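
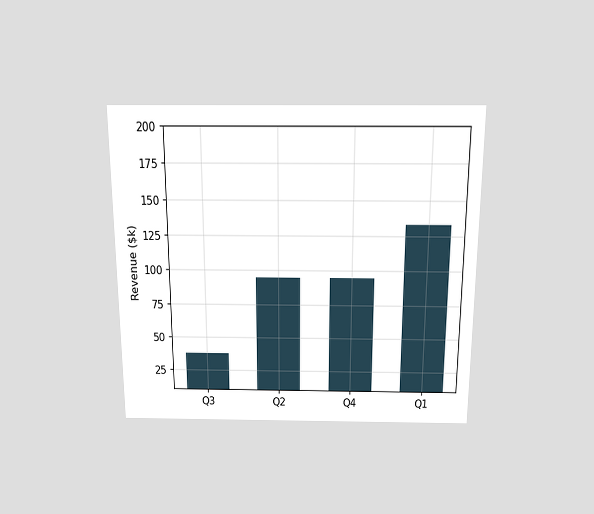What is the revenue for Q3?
The chart is viewed slightly from above. Reading along the chart's y-axis, the Q3 bar reaches $38k.

$38k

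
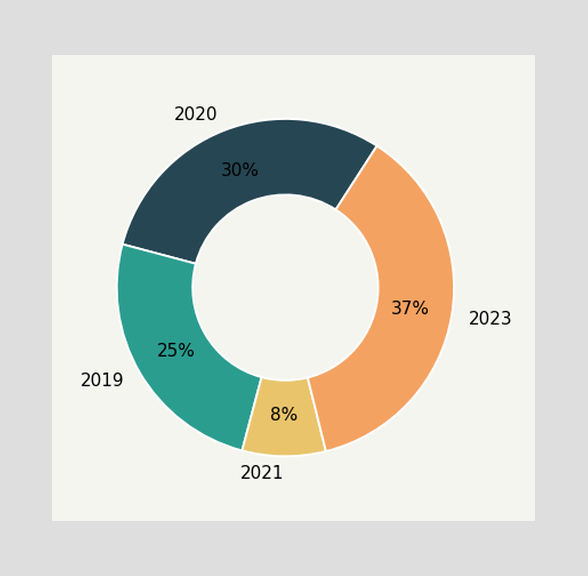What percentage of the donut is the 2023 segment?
The 2023 segment takes up 37% of the ring.

37%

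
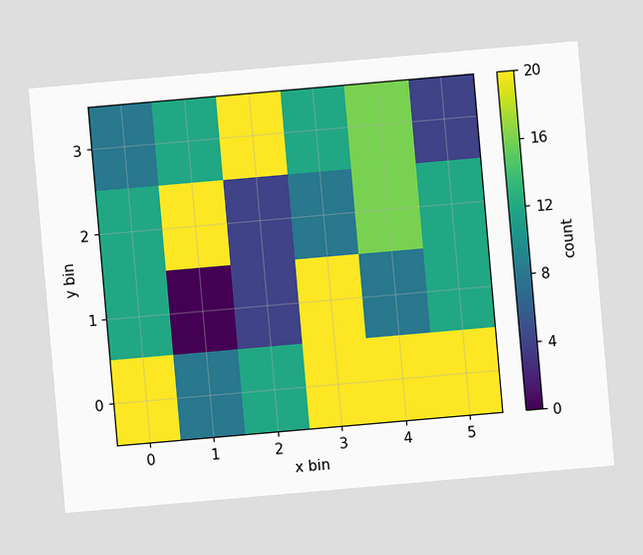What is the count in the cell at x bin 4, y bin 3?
The chart is tilted about 5° counter-clockwise. Matching the cell (4, 3) against the colorbar gives 16.

16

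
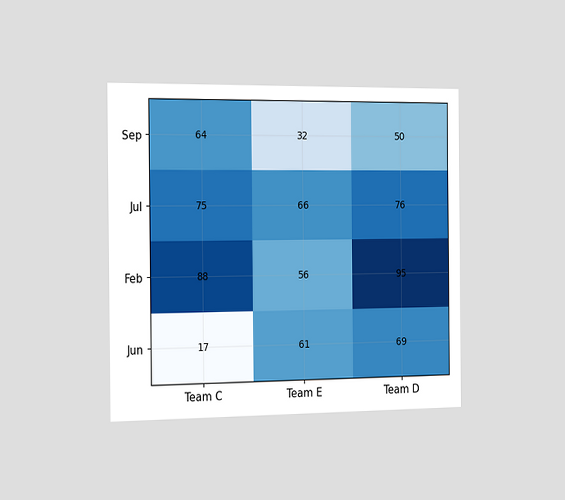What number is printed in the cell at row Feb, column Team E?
The chart is viewed slightly from the left. The (Feb, Team E) cell reads 56.

56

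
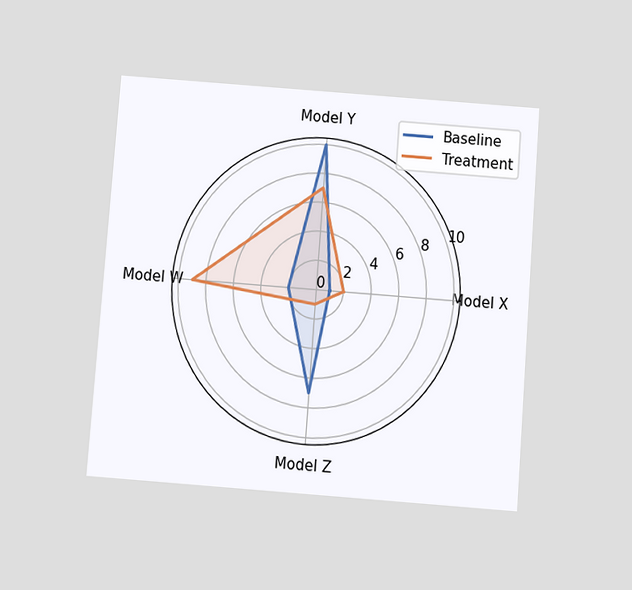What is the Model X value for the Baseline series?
1

The chart is tilted about 4° clockwise and viewed slightly from below. On the Model X axis, Baseline reaches 1.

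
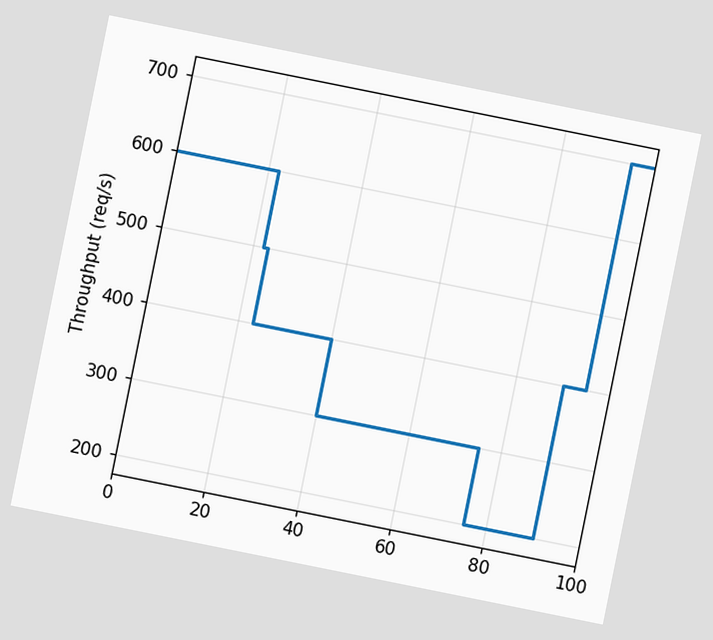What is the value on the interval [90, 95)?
400req/s

The chart is tilted about 11° clockwise. On [90, 95) the step sits at 400req/s.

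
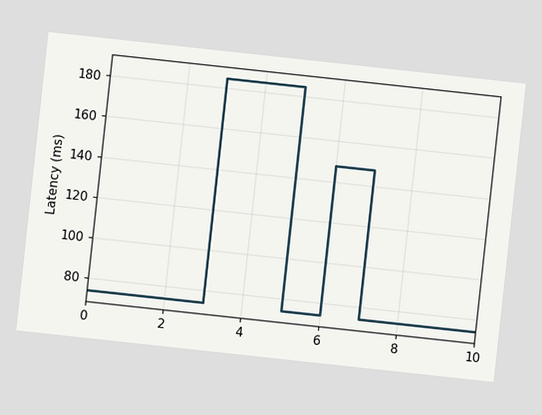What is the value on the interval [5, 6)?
74ms

The chart is tilted about 6° clockwise. On [5, 6) the step sits at 74ms.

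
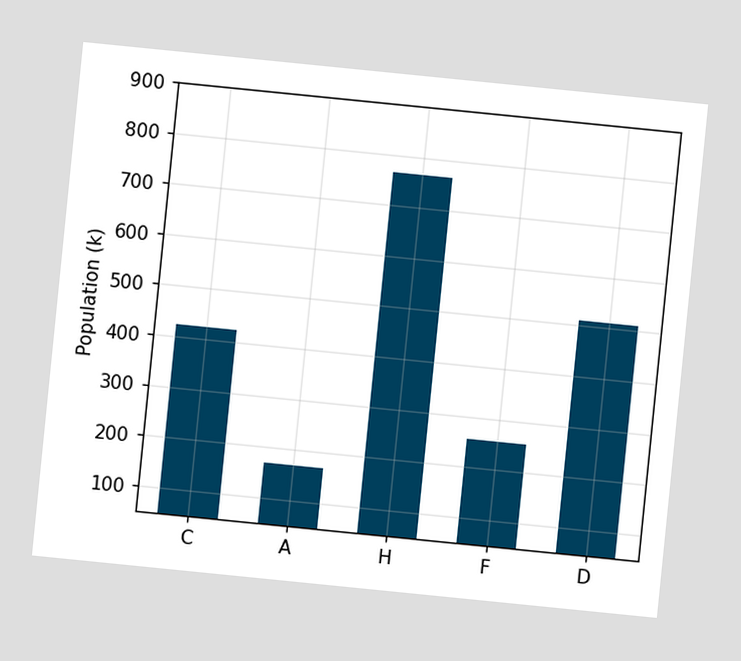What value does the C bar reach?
The chart is tilted about 6° clockwise. Reading along the chart's y-axis, the C bar reaches 425k.

425k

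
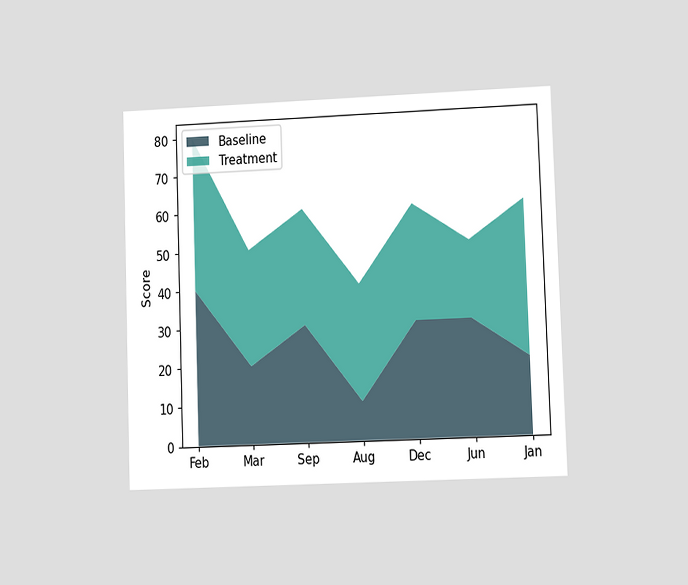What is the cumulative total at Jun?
The chart is tilted about 2° counter-clockwise and viewed at a slight angle. The stacked total at Jun reaches 50.

50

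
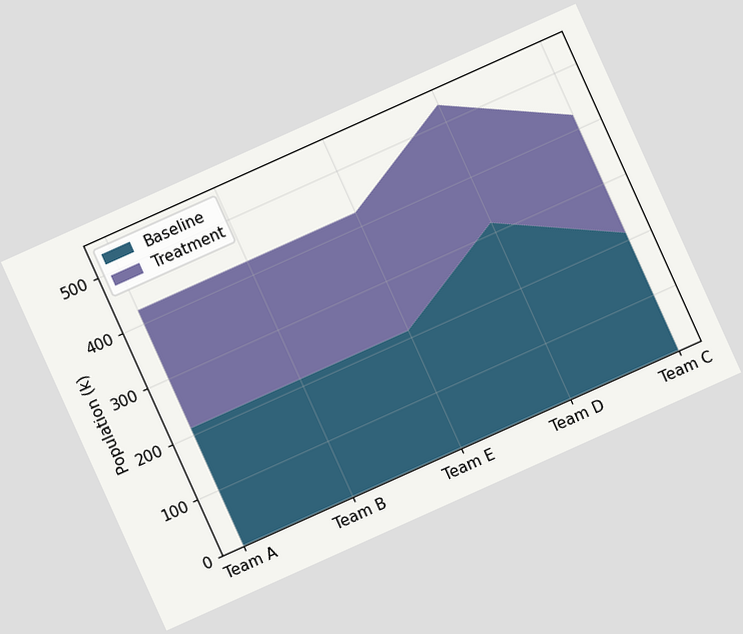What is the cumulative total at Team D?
530k

The chart is tilted about 24° counter-clockwise. The stacked total at Team D reaches 530k.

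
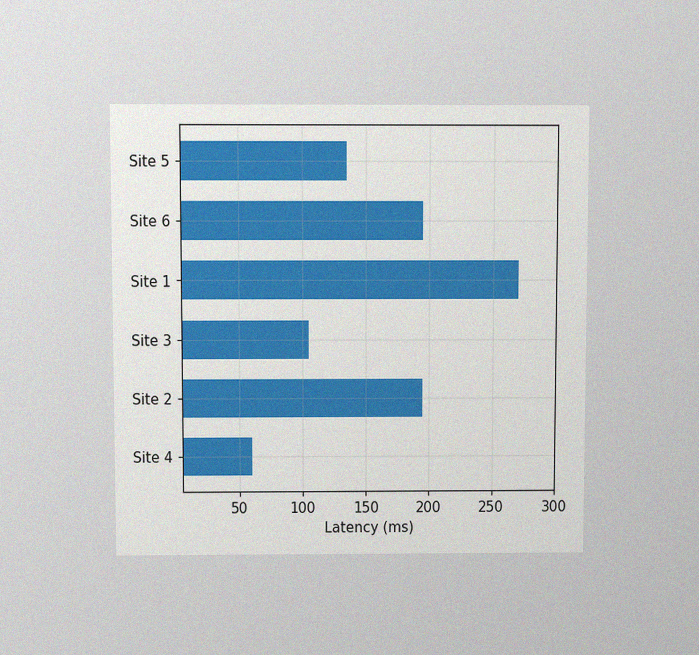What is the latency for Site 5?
135ms

The chart is viewed slightly from above, with some photo noise. Reading along the chart's x-axis, the Site 5 bar reaches 135ms.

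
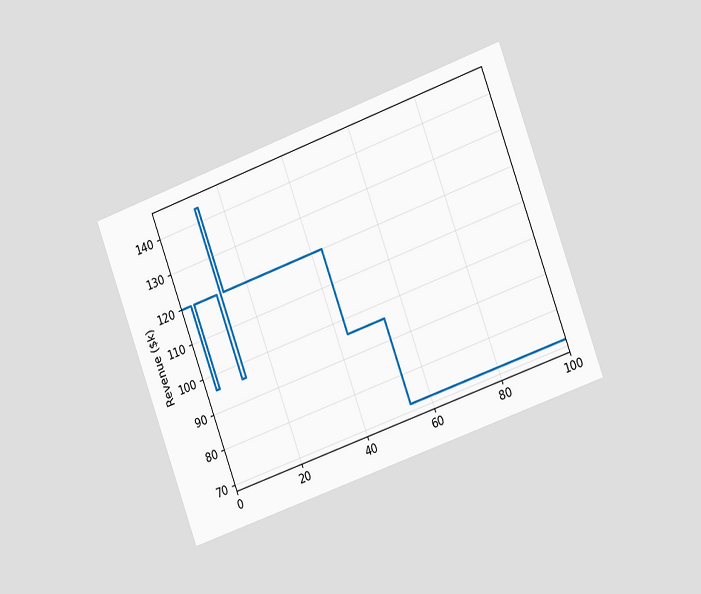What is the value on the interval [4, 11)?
The chart is tilted about 20° counter-clockwise and viewed slightly from the right. On [4, 11) the step sits at $120k.

$120k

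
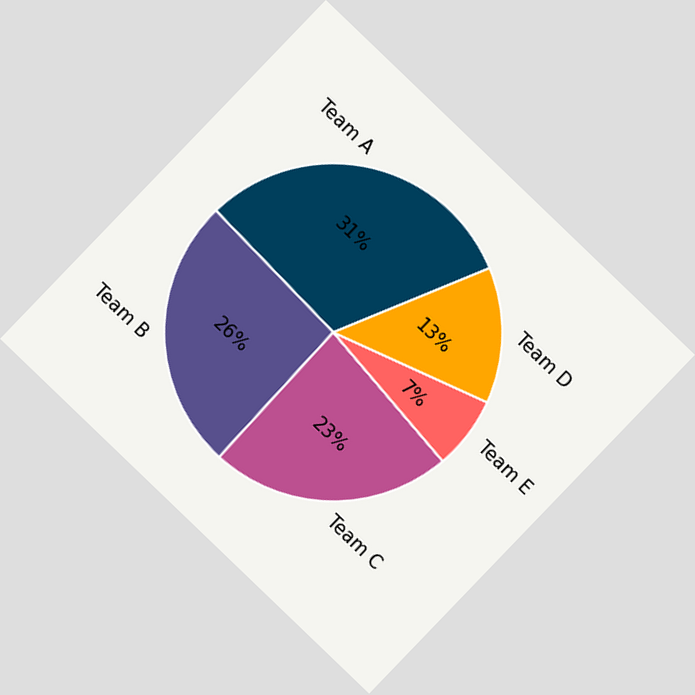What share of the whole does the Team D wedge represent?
The chart is tilted about 44° clockwise. The Team D slice takes up 13% of the pie.

13%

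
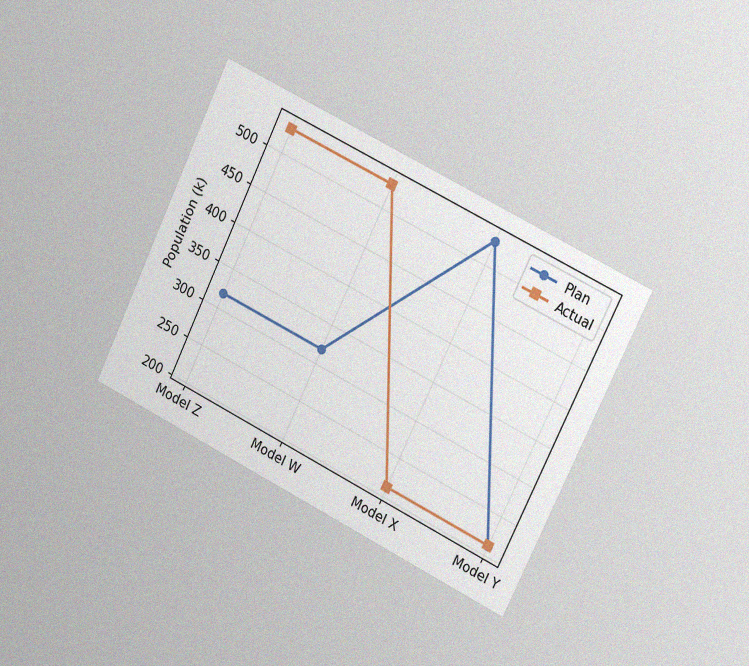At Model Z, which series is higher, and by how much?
The chart is tilted about 26° clockwise and viewed slightly from the right, with some photo noise. At Model Z, Actual sits above the other line by 212k.

Actual, by 212k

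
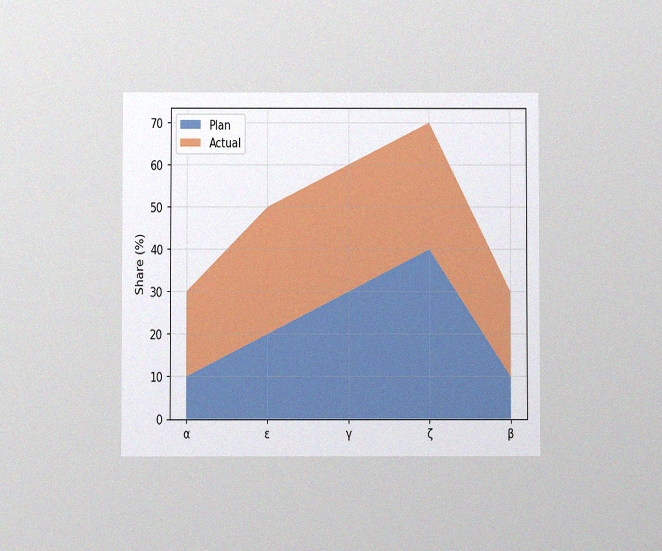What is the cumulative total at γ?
60%

The chart is viewed at a slight angle, with some photo noise. The stacked total at γ reaches 60%.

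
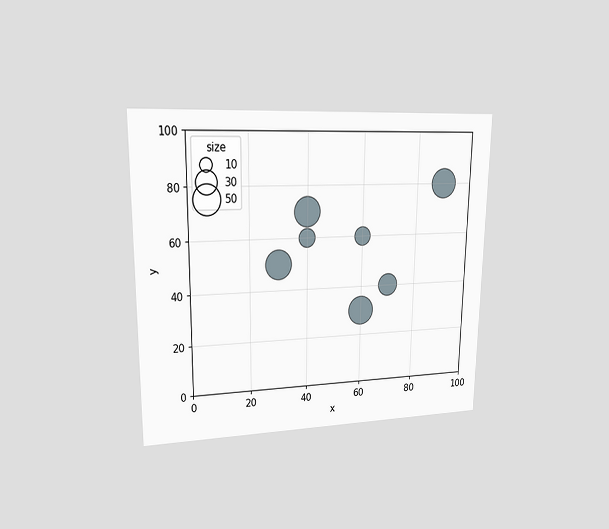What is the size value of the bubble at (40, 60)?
The chart is viewed at a slight angle. Matching the bubble at (40, 60) against the size legend gives 20.

20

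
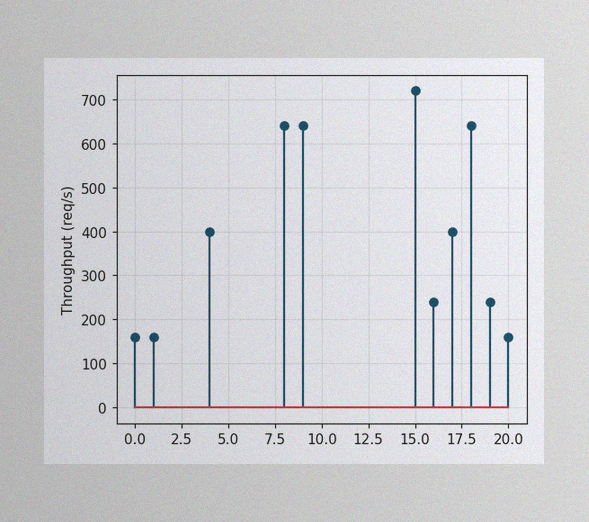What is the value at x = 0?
The image has some photo noise and uneven lighting. The stem at x=0 reaches 160req/s.

160req/s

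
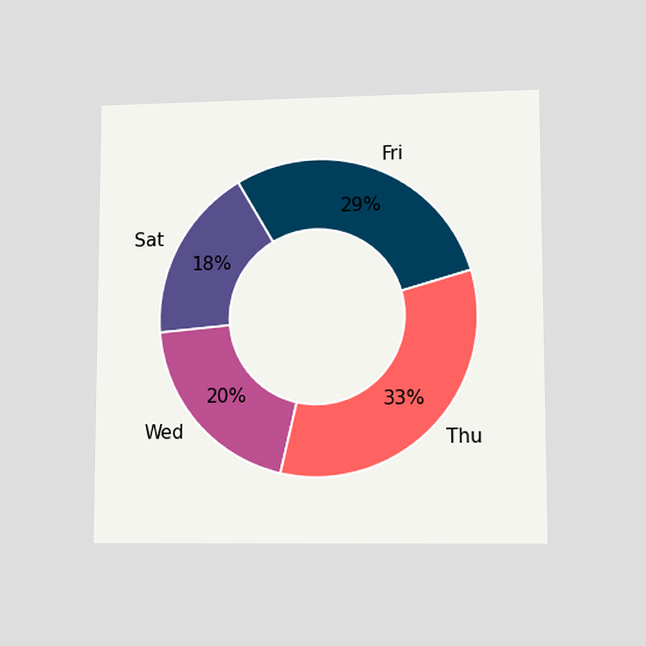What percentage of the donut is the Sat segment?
18%

The chart is viewed at a slight angle. The Sat segment takes up 18% of the ring.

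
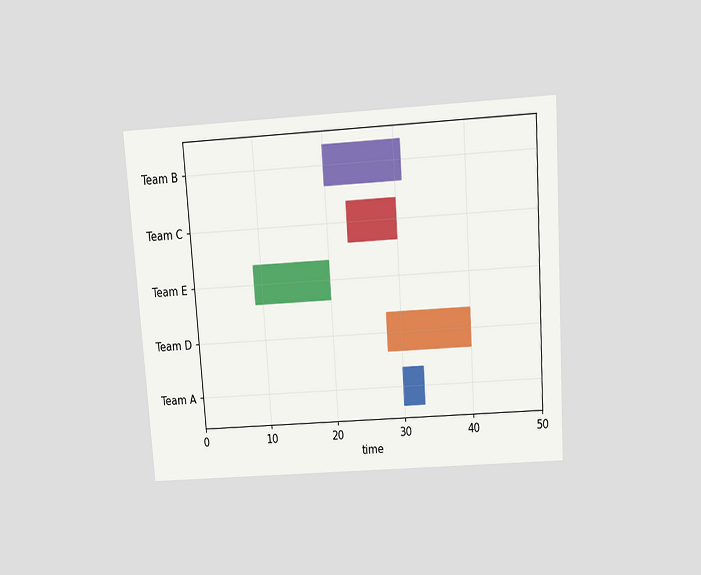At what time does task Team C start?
The chart is tilted about 4° counter-clockwise and viewed slightly from above. The Team C bar begins at t=23.

23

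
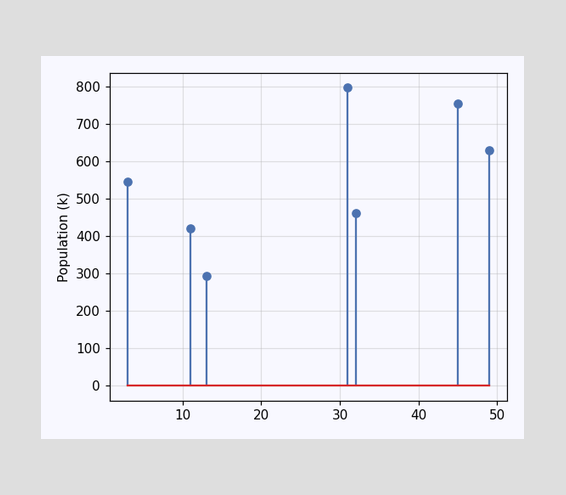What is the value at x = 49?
630k

The stem at x=49 reaches 630k.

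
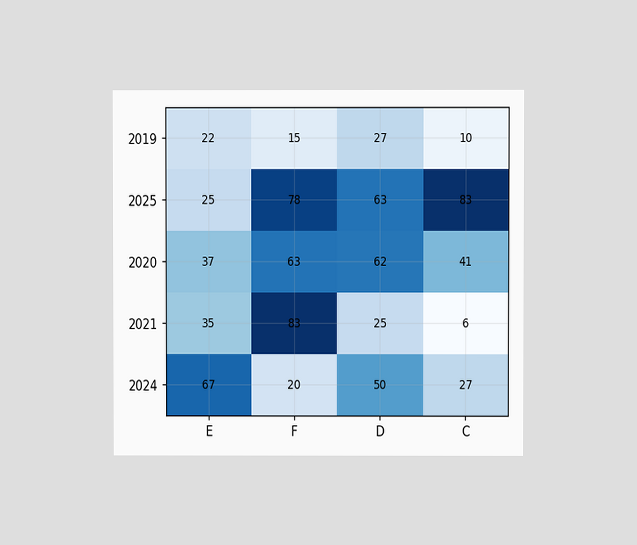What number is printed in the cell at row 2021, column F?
83

The chart is viewed at a slight angle. The (2021, F) cell reads 83.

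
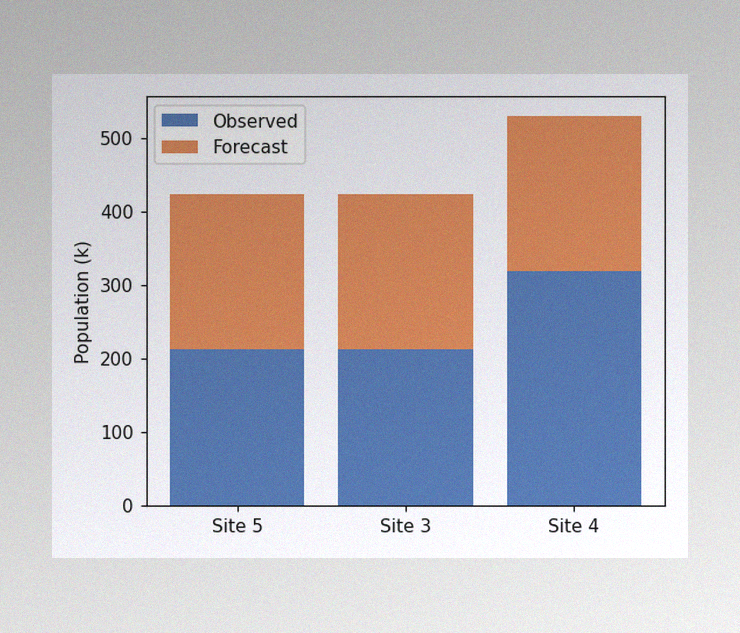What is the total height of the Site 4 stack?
530k

The image has some photo noise and uneven lighting. The Site 4 stack's top reaches 530k on the y-axis.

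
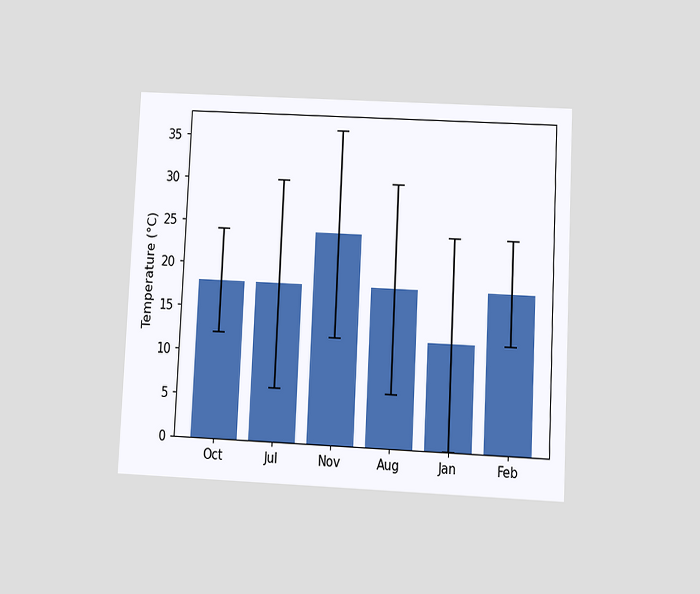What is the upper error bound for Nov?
The chart is tilted about 3° clockwise and viewed at a slight angle. The Nov bar's upper whisker reaches 36°C.

36°C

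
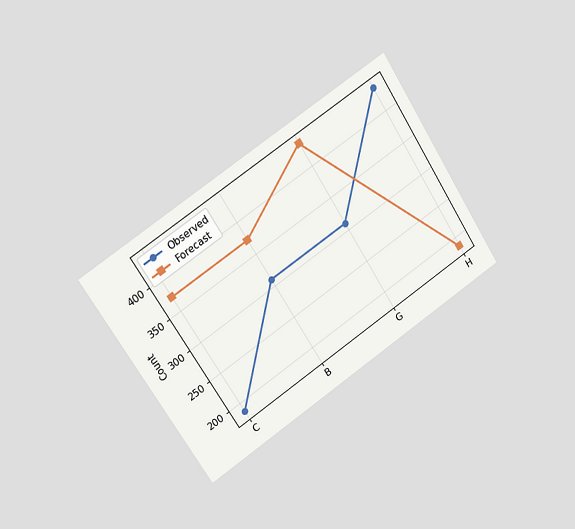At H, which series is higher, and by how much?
The chart is tilted about 33° counter-clockwise and viewed slightly from the left. At H, Observed sits above the other line by 248.

Observed, by 248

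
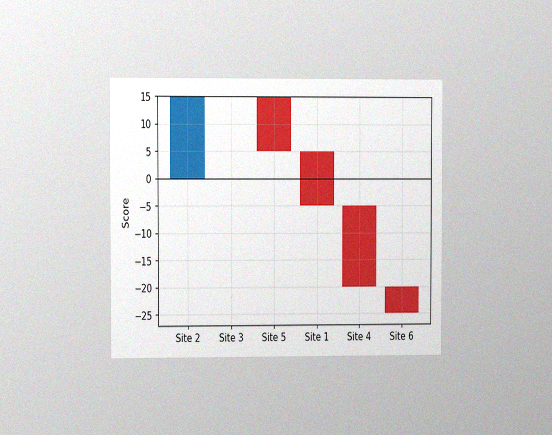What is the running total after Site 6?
The chart is viewed at a slight angle, with some photo noise. After Site 6 the running total reaches -25.

-25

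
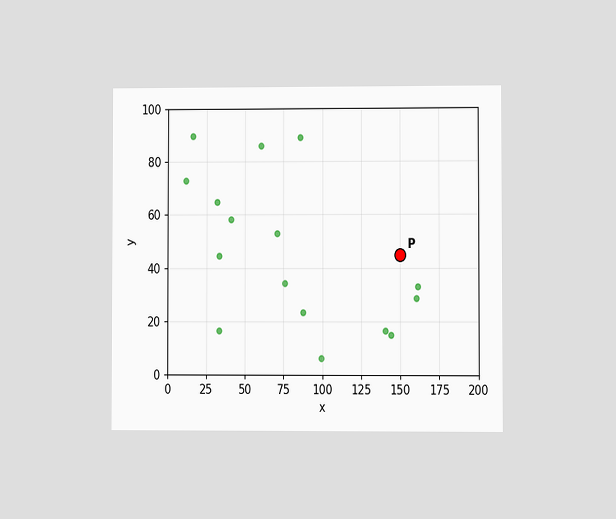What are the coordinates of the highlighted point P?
The chart is viewed at a slight angle. Following the gridlines from P to each axis, P sits at (150, 45).

(150, 45)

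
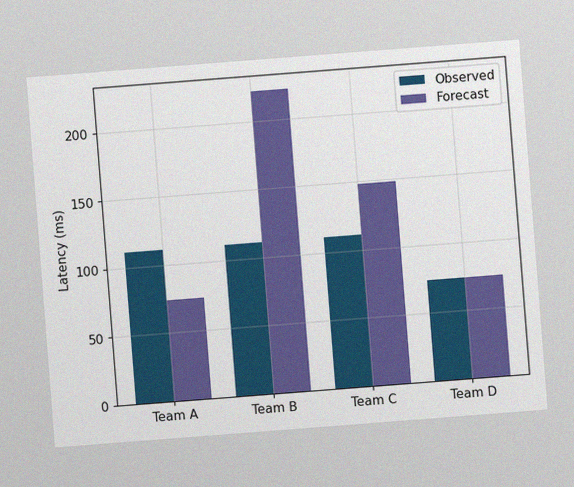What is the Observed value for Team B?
The chart is tilted about 4° counter-clockwise, with some photo noise. The Observed bar at Team B reaches 111ms on the y-axis.

111ms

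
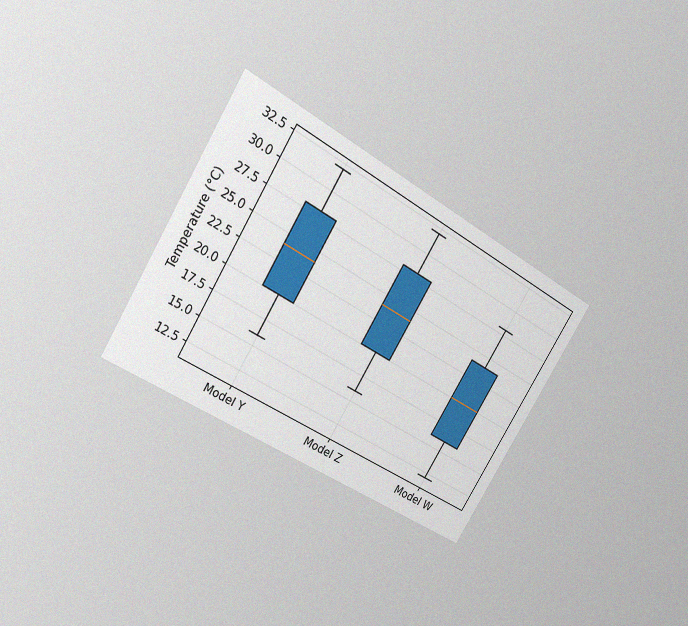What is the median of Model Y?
The chart is tilted about 31° clockwise and viewed at a slight angle, with some photo noise. The median line in the Model Y box sits at 24°C.

24°C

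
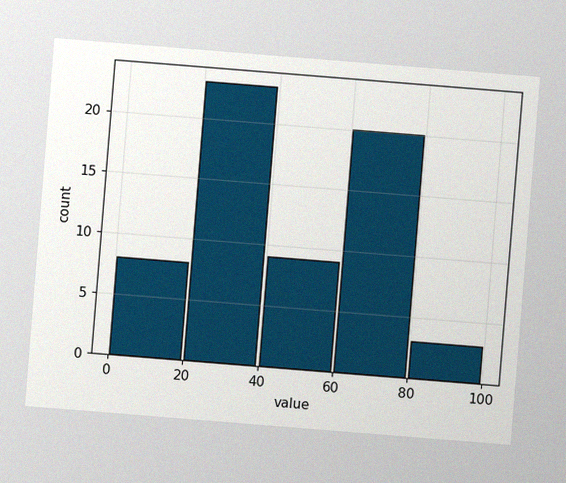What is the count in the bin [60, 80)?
20

The chart is tilted about 5° clockwise, with some photo noise. The [60, 80) bin has height 20.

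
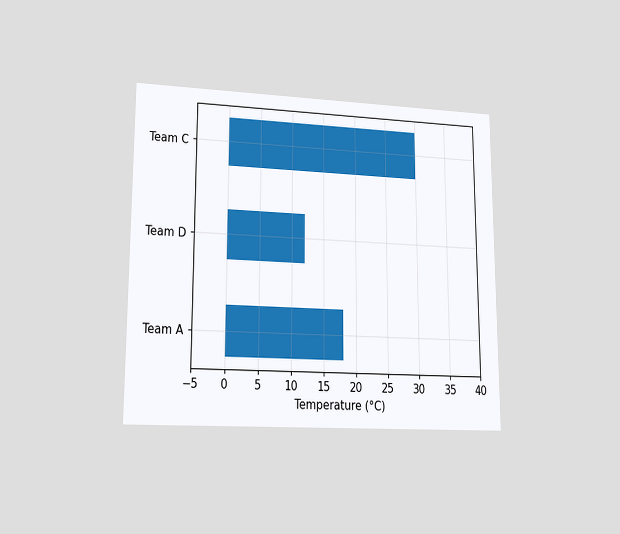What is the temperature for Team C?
30°C

The chart is viewed at a slight angle. Reading along the chart's x-axis, the Team C bar reaches 30°C.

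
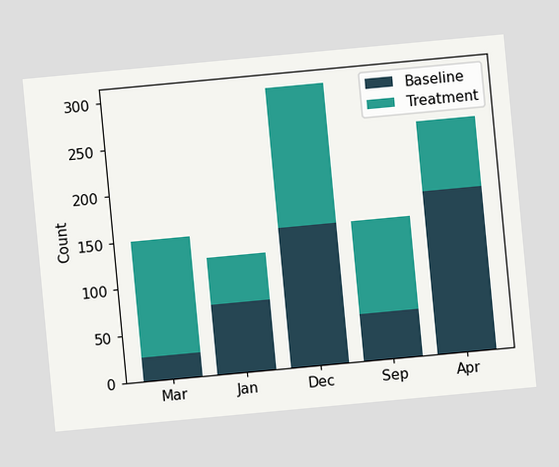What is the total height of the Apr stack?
250

The chart is tilted about 5° counter-clockwise. The Apr stack's top reaches 250 on the y-axis.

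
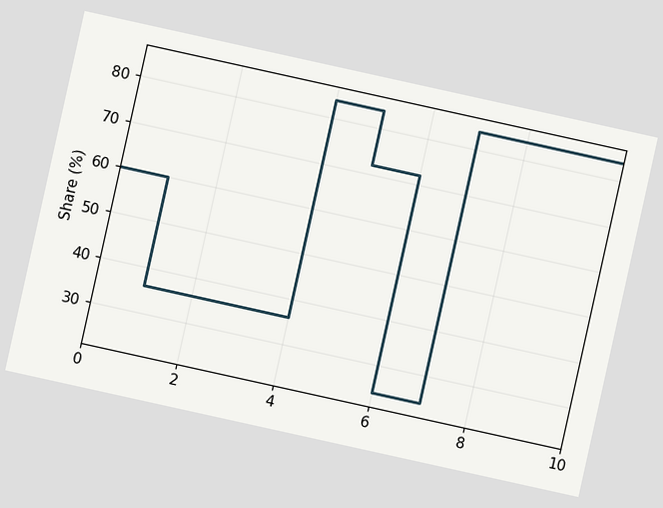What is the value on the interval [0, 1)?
The chart is tilted about 12° clockwise. On [0, 1) the step sits at 60%.

60%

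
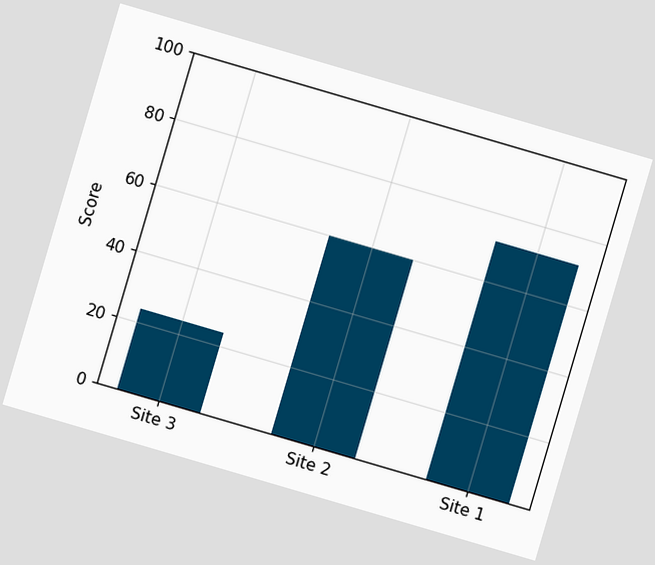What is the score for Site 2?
The chart is tilted about 16° clockwise. Reading along the chart's y-axis, the Site 2 bar reaches 60.

60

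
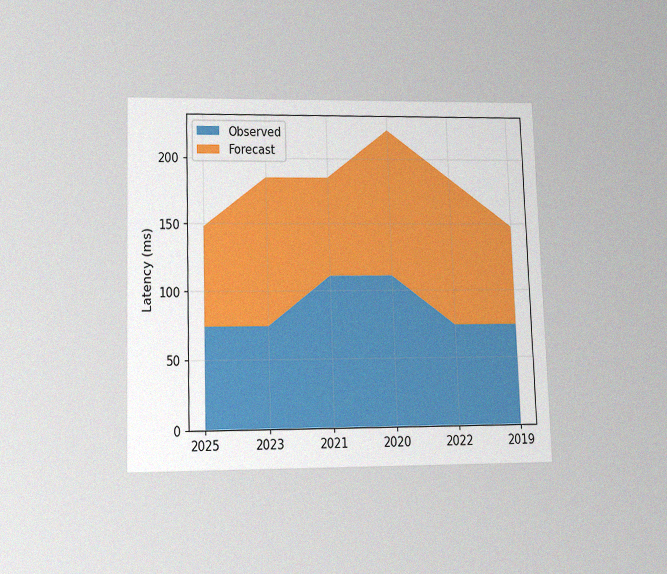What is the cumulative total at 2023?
The chart is viewed slightly from below, with some photo noise. The stacked total at 2023 reaches 185ms.

185ms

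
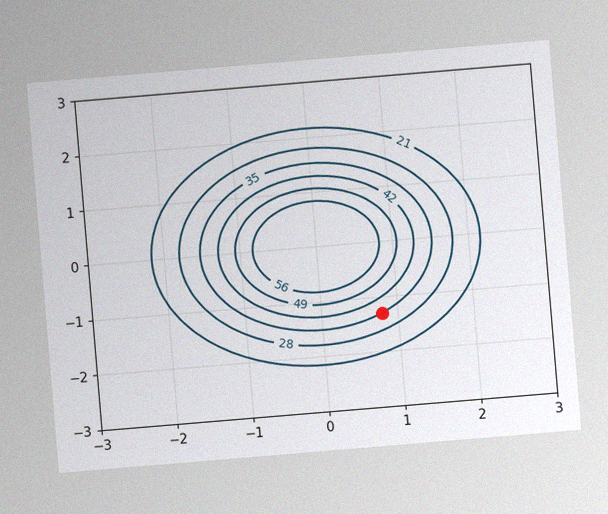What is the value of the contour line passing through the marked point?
35

The chart is tilted about 5° counter-clockwise, with some photo noise. The marked point sits on the contour labelled 35.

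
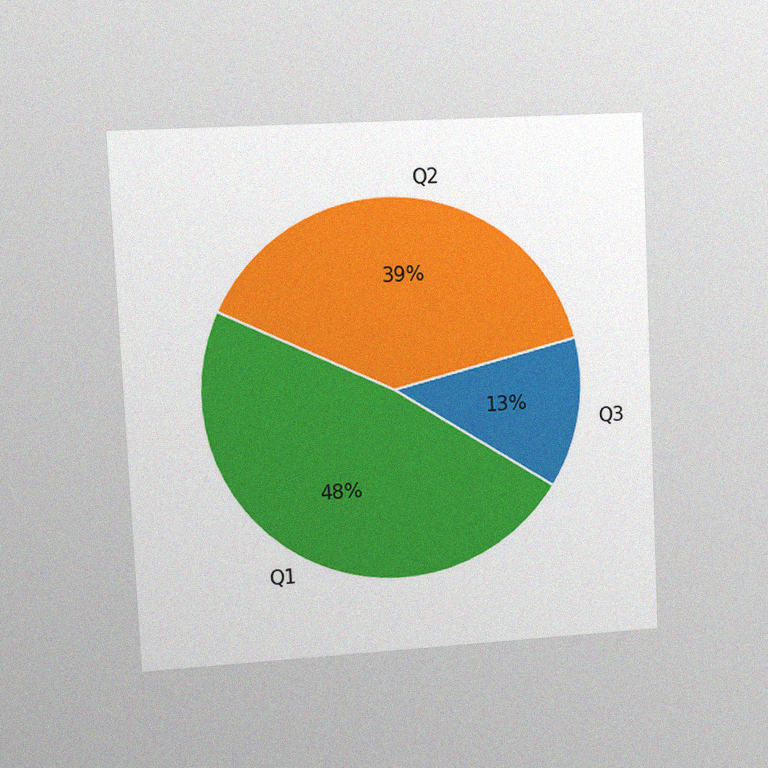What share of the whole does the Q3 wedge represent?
13%

The chart is tilted about 3° counter-clockwise and viewed at a slight angle, with some photo noise. The Q3 slice takes up 13% of the pie.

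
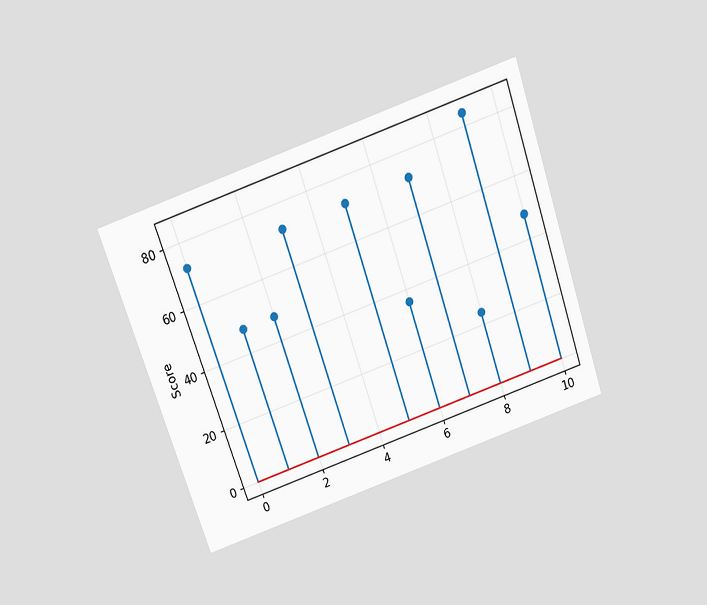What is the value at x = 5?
72

The chart is tilted about 19° counter-clockwise and viewed slightly from above. The stem at x=5 reaches 72.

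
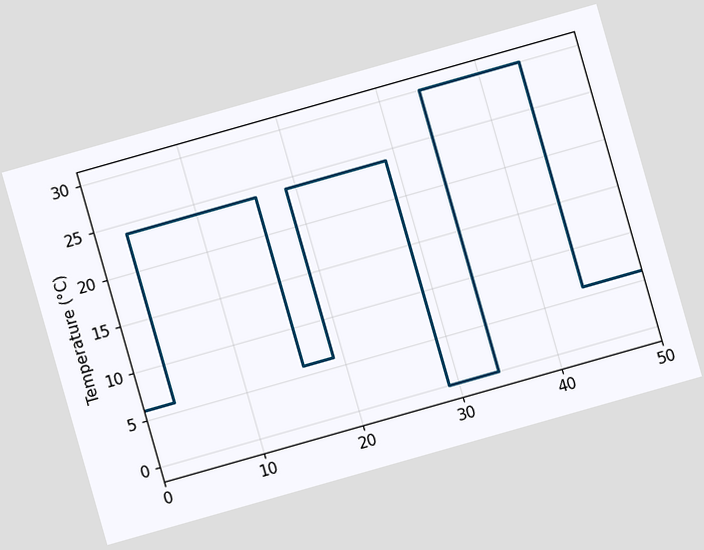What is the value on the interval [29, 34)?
The chart is tilted about 16° counter-clockwise. On [29, 34) the step sits at 0°C.

0°C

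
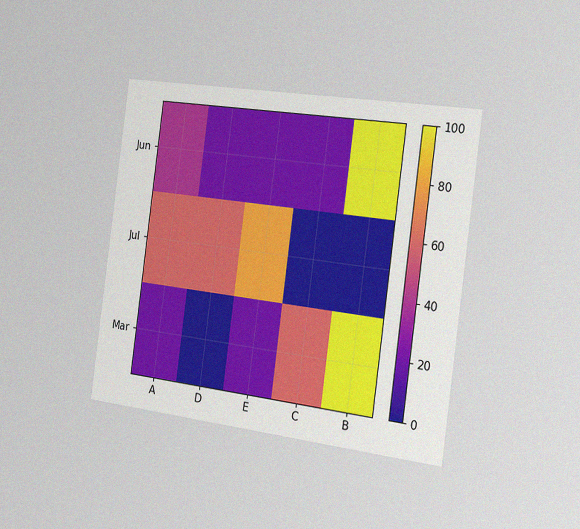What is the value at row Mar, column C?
60

The chart is tilted about 8° clockwise and viewed slightly from the right, with some photo noise. Matching cell (Mar, C) against the colorbar gives 60.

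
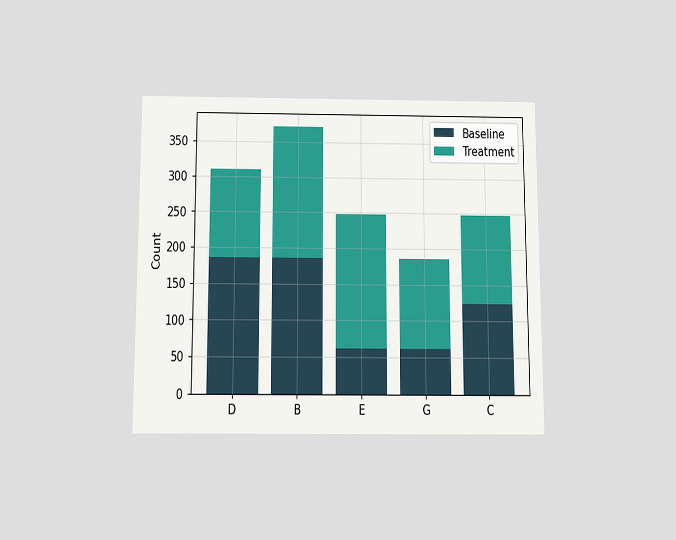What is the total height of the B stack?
The chart is viewed slightly from below. The B stack's top reaches 372 on the y-axis.

372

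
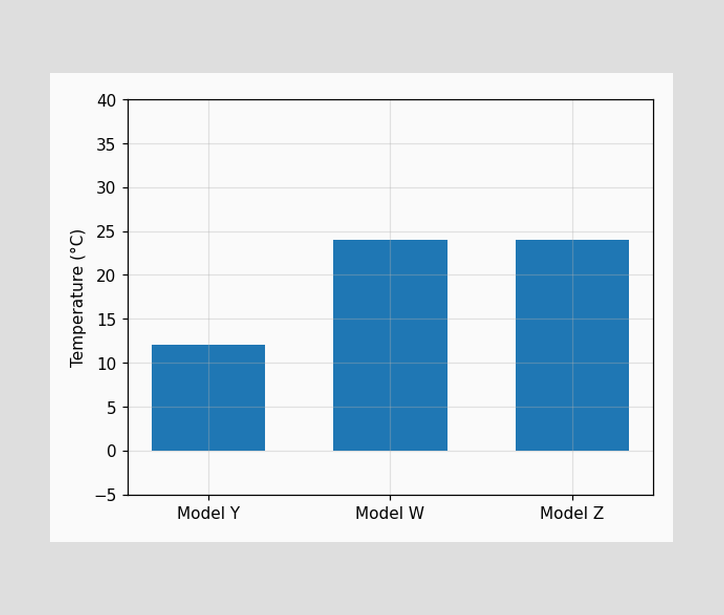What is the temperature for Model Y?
12°C

Reading along the chart's y-axis, the Model Y bar reaches 12°C.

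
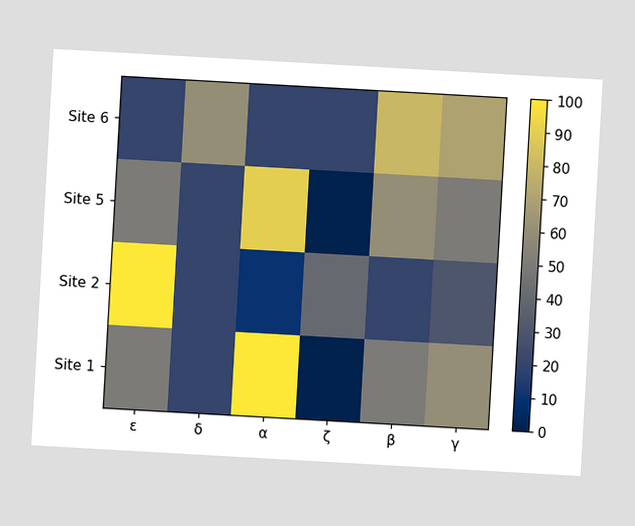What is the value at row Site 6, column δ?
The chart is tilted about 3° clockwise. Matching cell (Site 6, δ) against the colorbar gives 60.

60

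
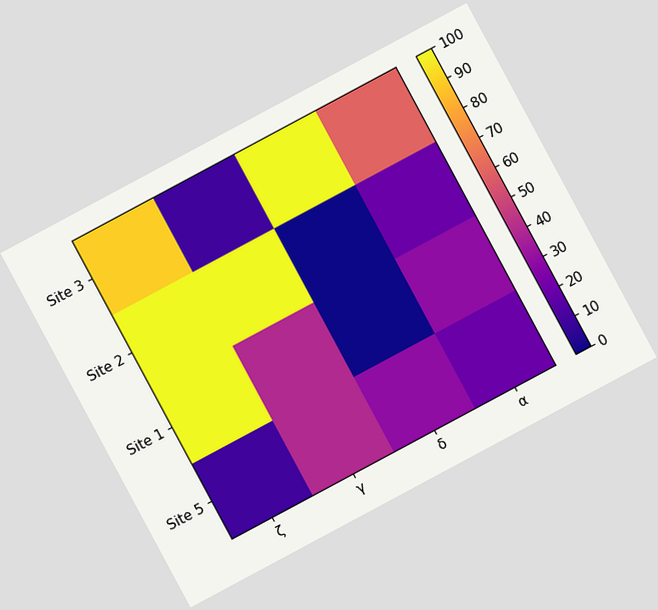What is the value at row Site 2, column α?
20

The chart is tilted about 28° counter-clockwise. Matching cell (Site 2, α) against the colorbar gives 20.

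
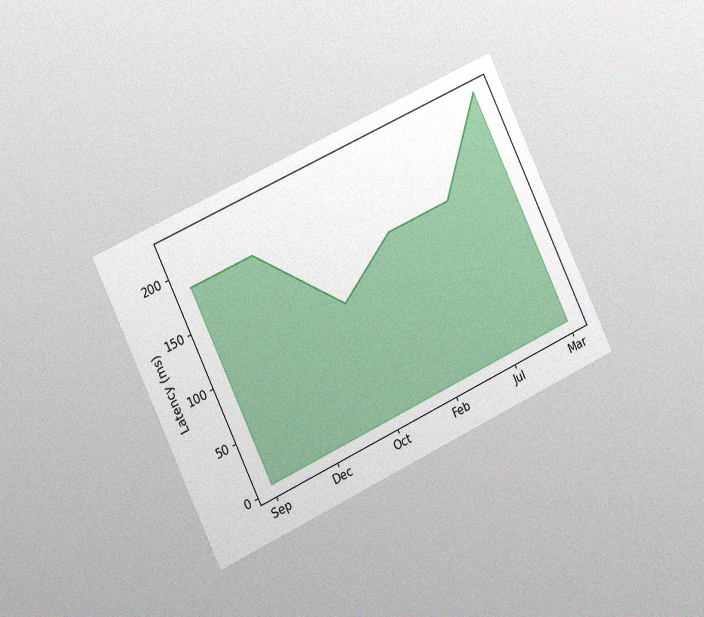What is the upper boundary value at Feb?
148ms

The chart is tilted about 25° counter-clockwise and viewed slightly from the left, with some photo noise. At Feb the upper boundary is at 148ms.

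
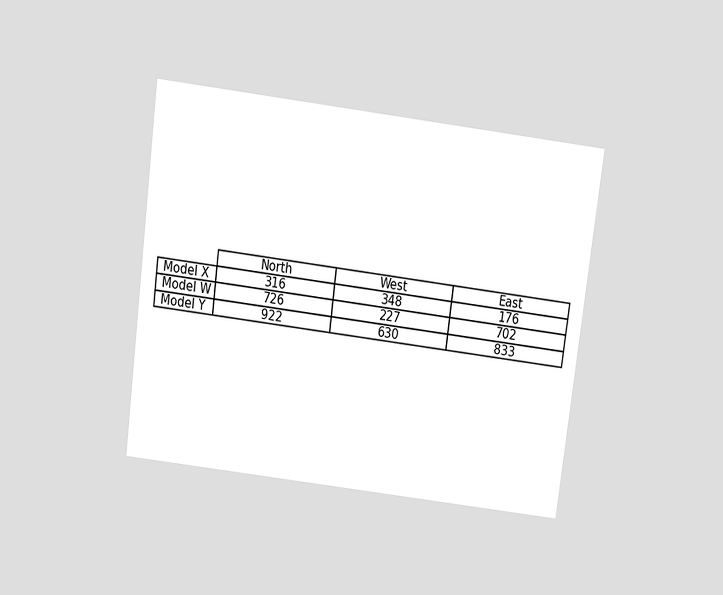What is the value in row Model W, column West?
The chart is tilted about 7° clockwise and viewed slightly from above. The (Model W, West) cell reads 227.

227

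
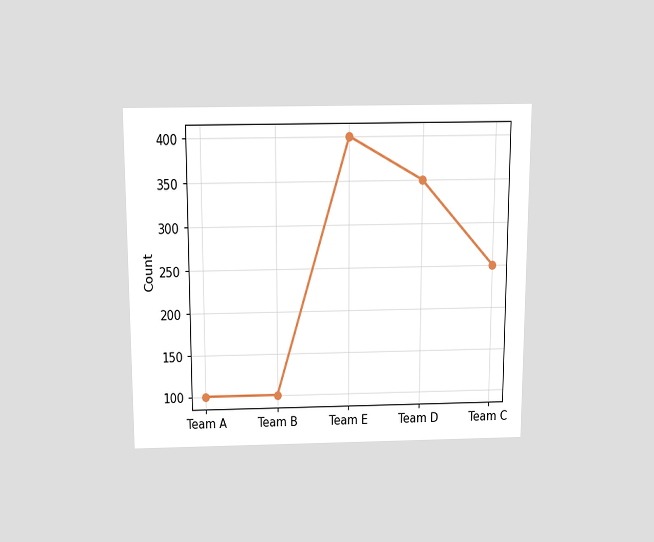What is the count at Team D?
350

The chart is viewed slightly from above. At Team D, the line is at 350.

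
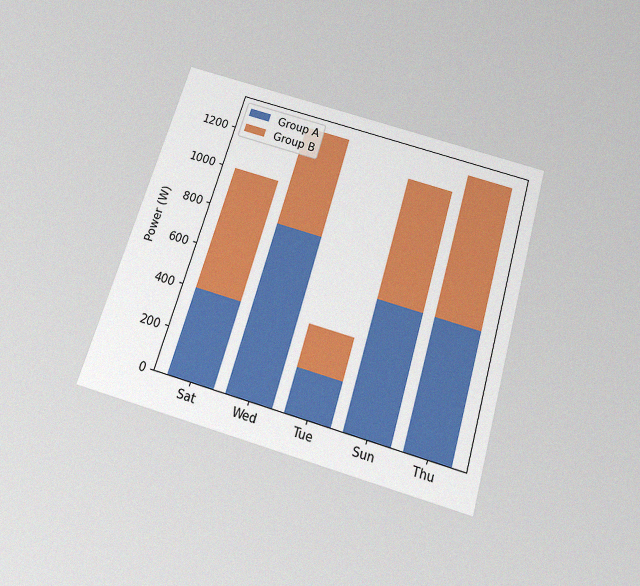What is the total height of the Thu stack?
1300W

The chart is tilted about 17° clockwise and viewed slightly from below, with some photo noise. The Thu stack's top reaches 1300W on the y-axis.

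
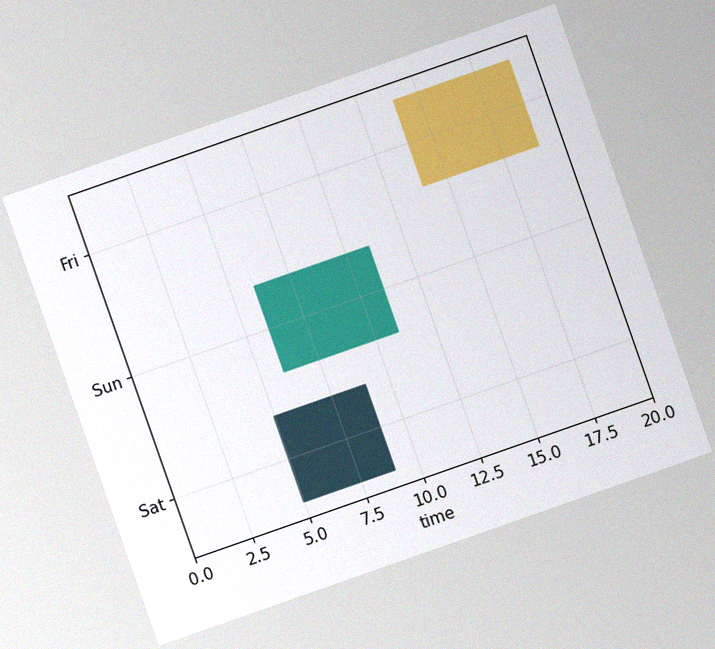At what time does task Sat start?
5

The chart is tilted about 19° counter-clockwise, with some photo noise. The Sat bar begins at t=5.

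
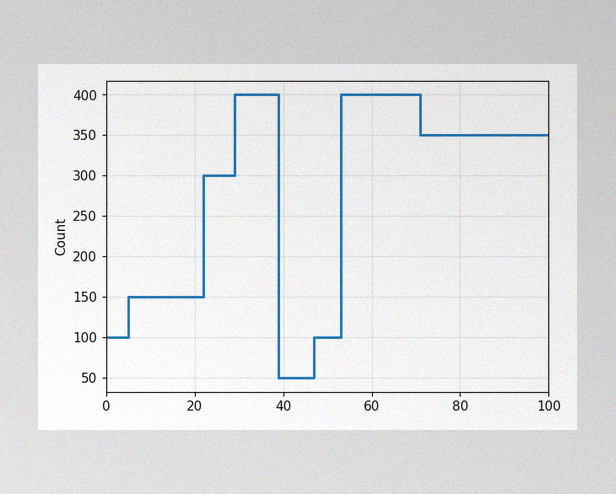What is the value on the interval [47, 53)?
The image has some photo noise and uneven lighting. On [47, 53) the step sits at 100.

100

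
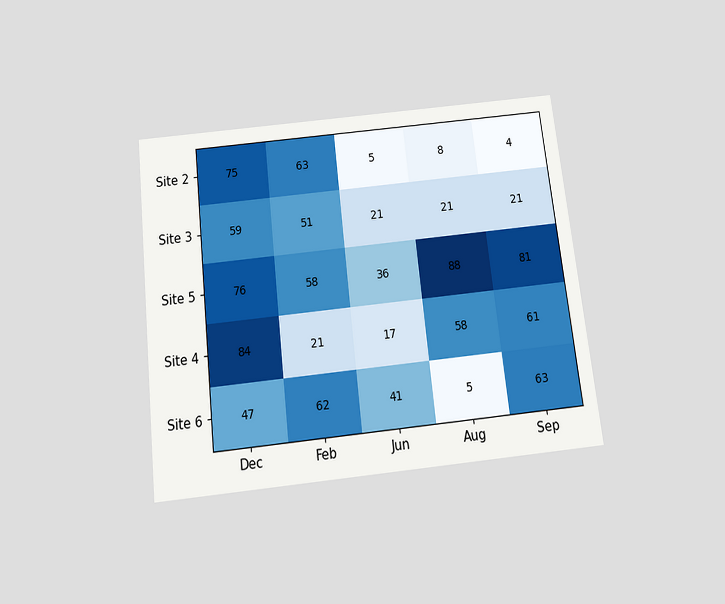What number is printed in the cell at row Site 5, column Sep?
The chart is tilted about 6° counter-clockwise and viewed slightly from below. The (Site 5, Sep) cell reads 81.

81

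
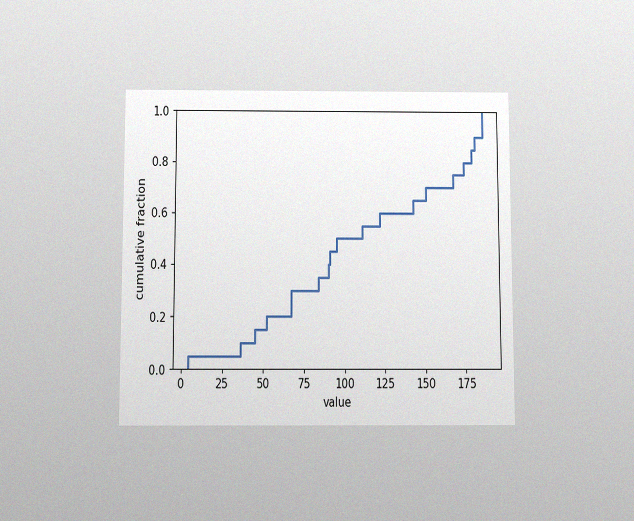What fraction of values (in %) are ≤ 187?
100%

The chart is viewed slightly from below, with some photo noise. At x=187 the ECDF step is at 100%.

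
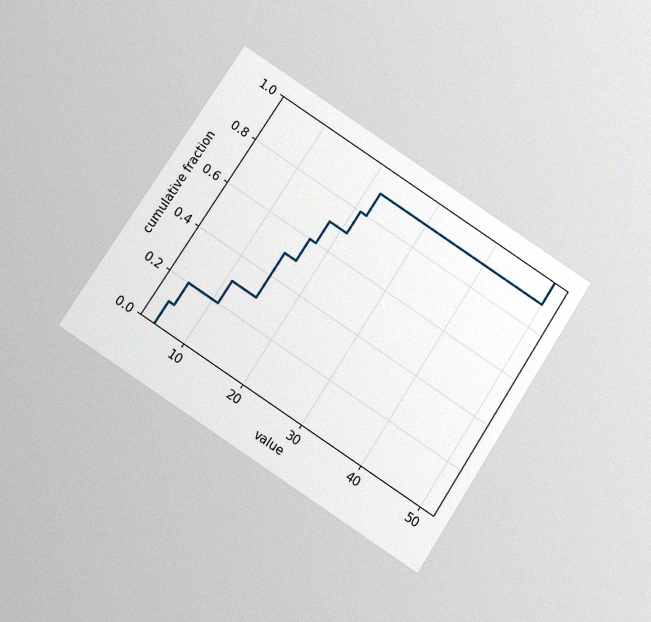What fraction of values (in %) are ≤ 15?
50%

The chart is tilted about 33° clockwise and viewed slightly from below, with some photo noise. At x=15 the ECDF step is at 50%.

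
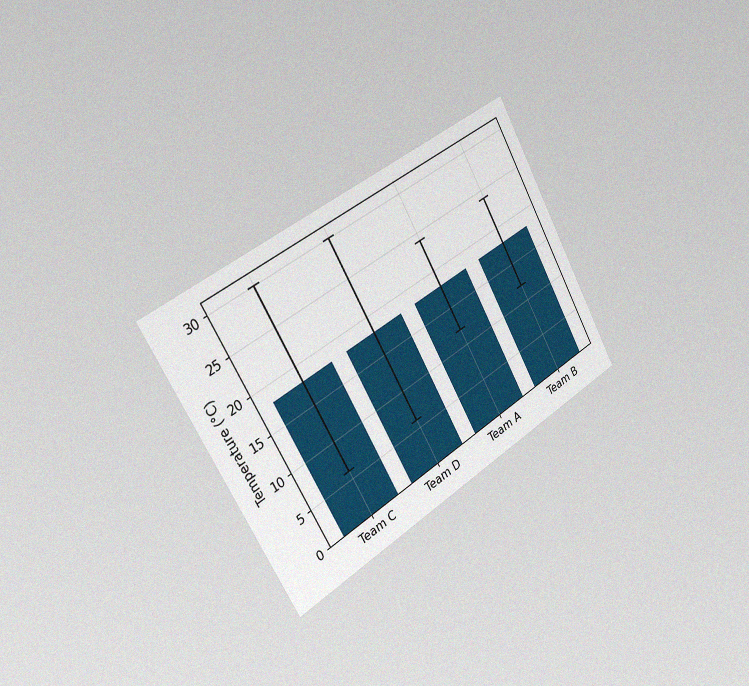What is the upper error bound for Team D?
30°C

The chart is tilted about 30° counter-clockwise and viewed slightly from the left, with some photo noise. The Team D bar's upper whisker reaches 30°C.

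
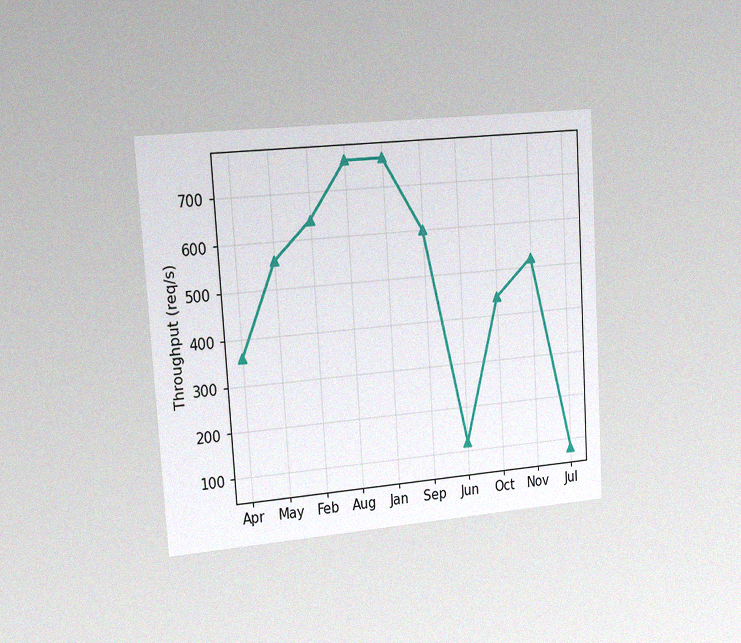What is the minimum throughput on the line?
80req/s

The chart is tilted about 4° counter-clockwise and viewed slightly from the left, with some photo noise. The lowest point is at Jul, and reading across to the y-axis gives 80req/s.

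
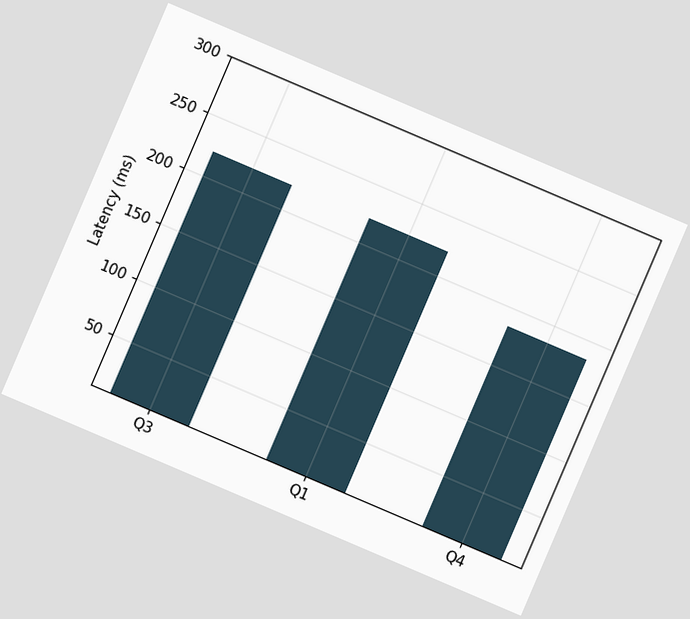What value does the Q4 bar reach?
The chart is tilted about 23° clockwise. Reading along the chart's y-axis, the Q4 bar reaches 185ms.

185ms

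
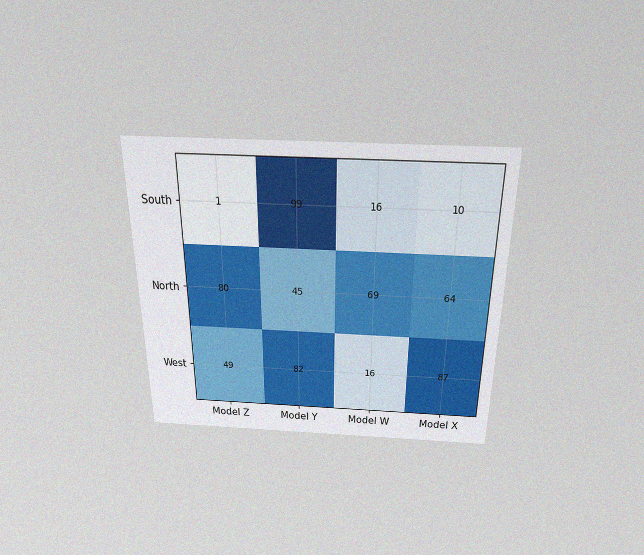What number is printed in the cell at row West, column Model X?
87

The chart is viewed slightly from above, with some photo noise. The (West, Model X) cell reads 87.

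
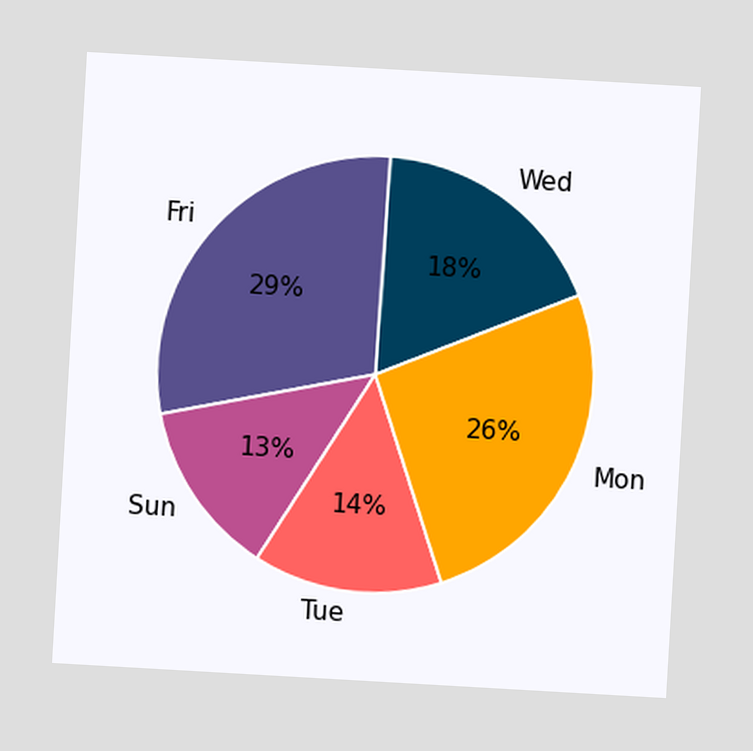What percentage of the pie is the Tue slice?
14%

The chart is tilted about 3° clockwise. The Tue slice takes up 14% of the pie.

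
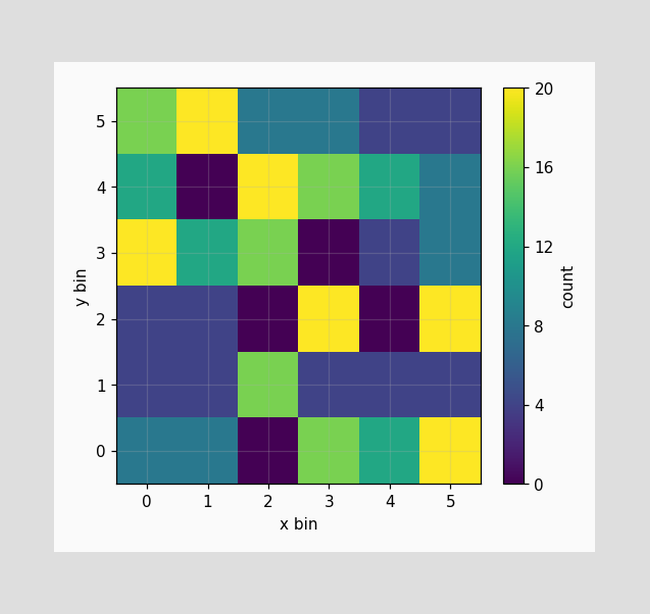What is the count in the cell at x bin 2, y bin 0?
0

Matching the cell (2, 0) against the colorbar gives 0.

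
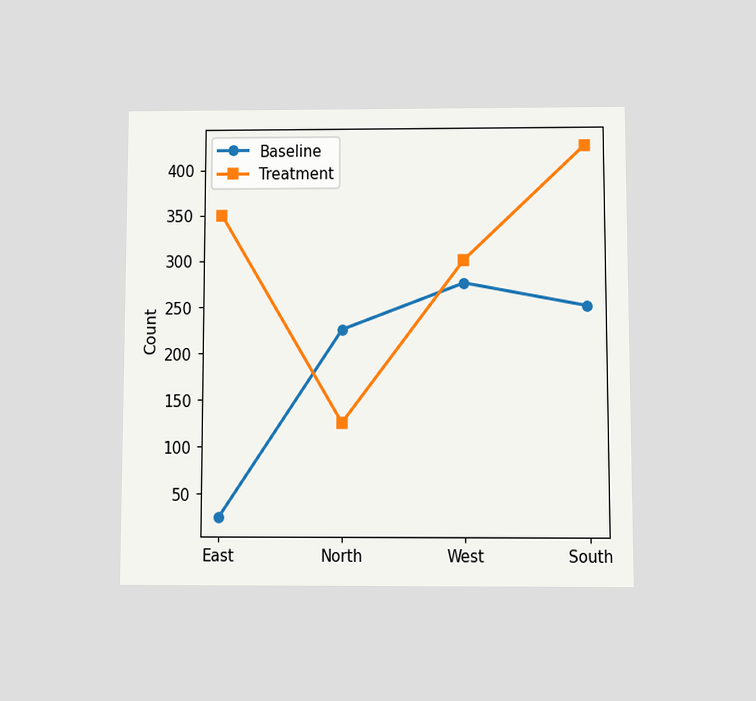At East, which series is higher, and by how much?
Treatment, by 325

The chart is viewed at a slight angle. At East, Treatment sits above the other line by 325.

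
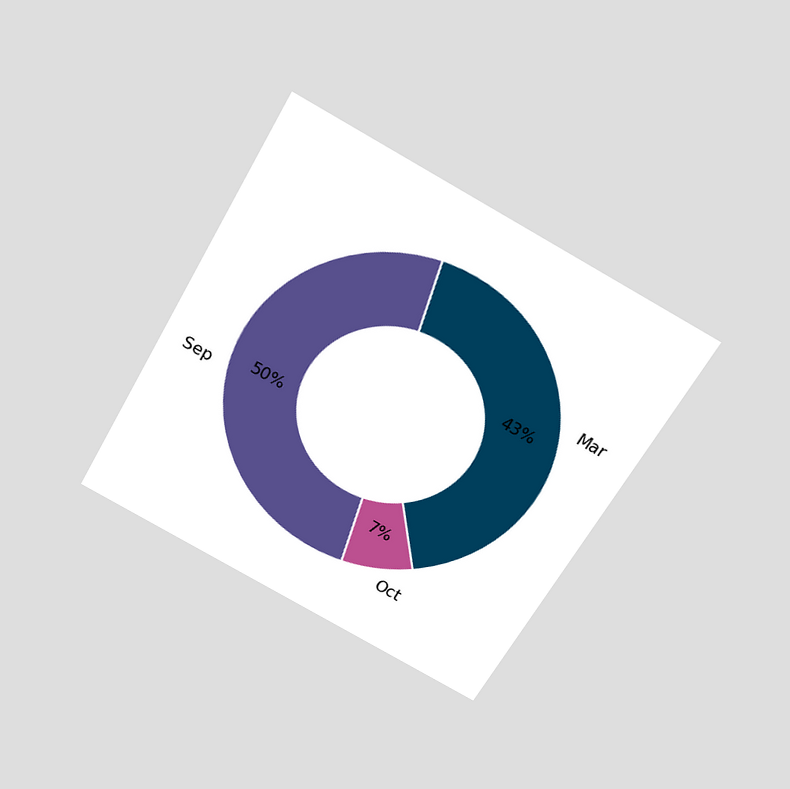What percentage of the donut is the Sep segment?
The chart is tilted about 29° clockwise and viewed slightly from above. The Sep segment takes up 50% of the ring.

50%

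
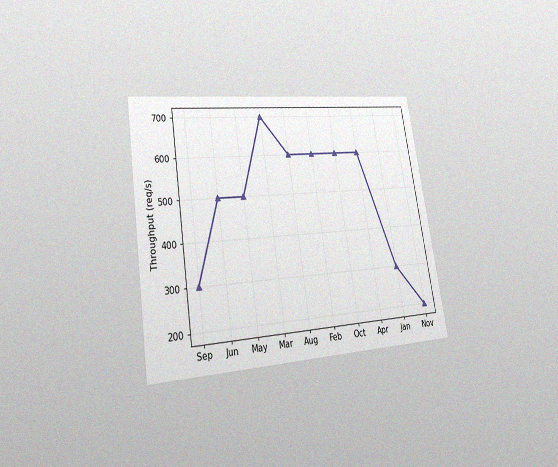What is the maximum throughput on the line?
The chart is tilted about 9° counter-clockwise and viewed at a slight angle, with some photo noise. The highest point is at Mar, and reading across to the y-axis gives 700req/s.

700req/s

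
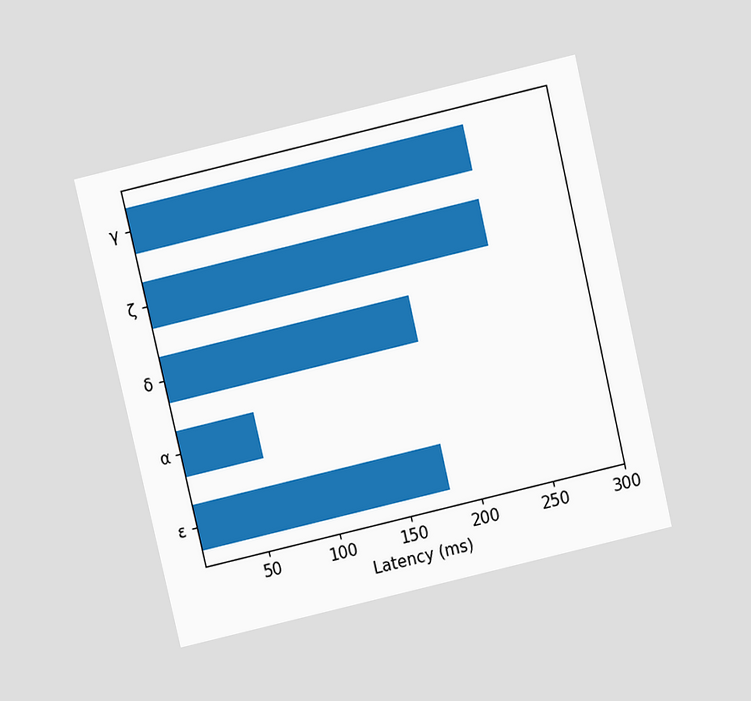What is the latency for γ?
240ms

The chart is tilted about 13° counter-clockwise and viewed slightly from above. Reading along the chart's x-axis, the γ bar reaches 240ms.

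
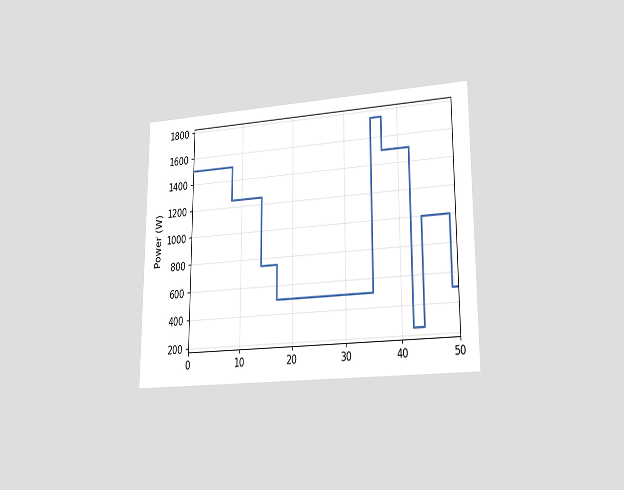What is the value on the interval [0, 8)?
The chart is viewed at a slight angle. On [0, 8) the step sits at 1500W.

1500W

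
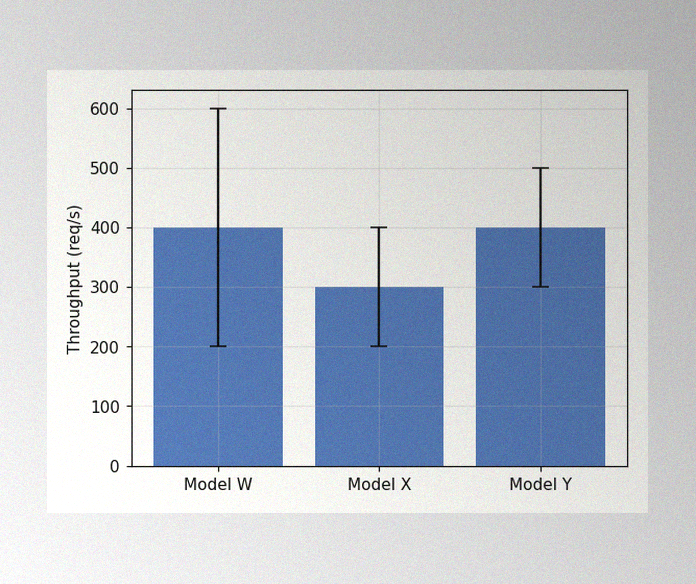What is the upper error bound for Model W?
The image has some photo noise and uneven lighting. The Model W bar's upper whisker reaches 600req/s.

600req/s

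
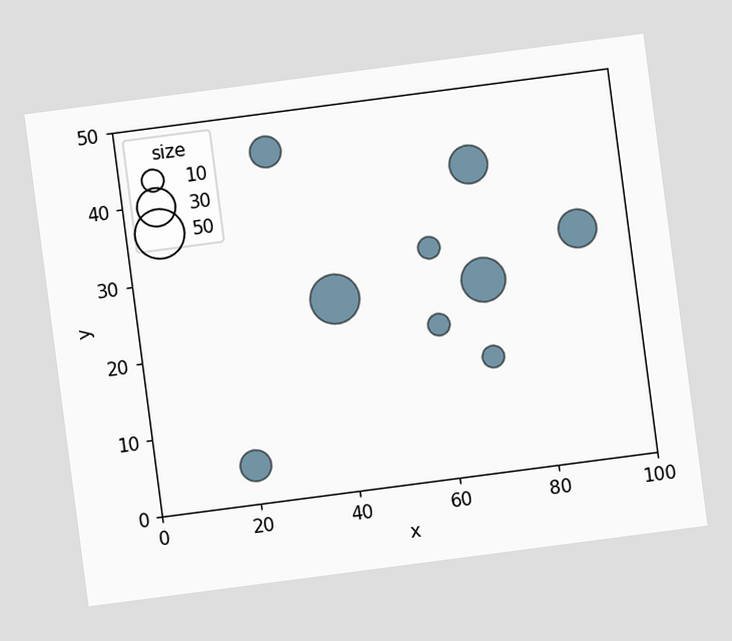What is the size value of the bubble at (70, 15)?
The chart is tilted about 7° counter-clockwise. Matching the bubble at (70, 15) against the size legend gives 10.

10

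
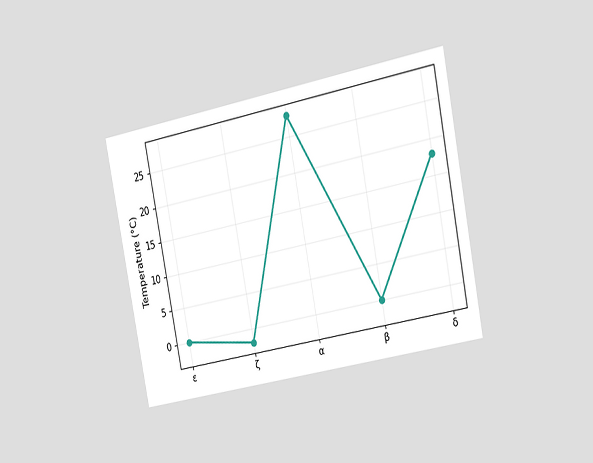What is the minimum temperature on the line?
-2°C

The chart is tilted about 11° counter-clockwise and viewed at a slight angle. The lowest point is at ζ, and reading across to the y-axis gives -2°C.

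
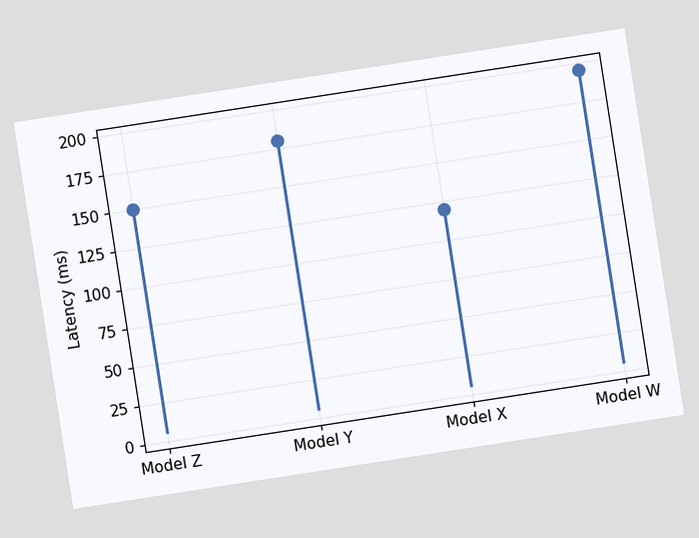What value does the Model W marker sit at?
195ms

The chart is tilted about 9° counter-clockwise. The Model W marker sits at 195ms.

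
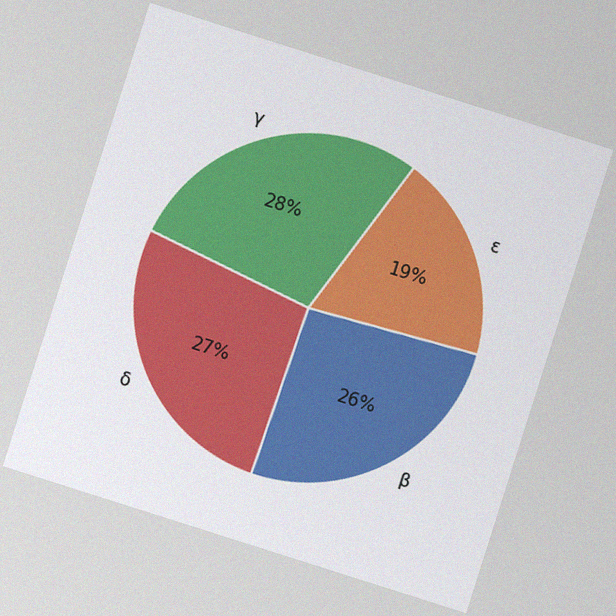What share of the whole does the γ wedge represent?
28%

The chart is tilted about 18° clockwise, with some photo noise. The γ slice takes up 28% of the pie.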